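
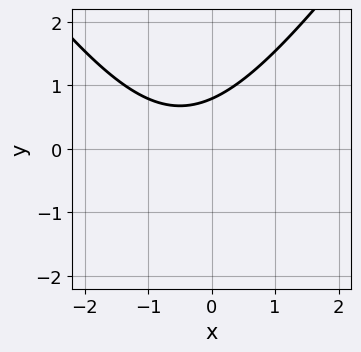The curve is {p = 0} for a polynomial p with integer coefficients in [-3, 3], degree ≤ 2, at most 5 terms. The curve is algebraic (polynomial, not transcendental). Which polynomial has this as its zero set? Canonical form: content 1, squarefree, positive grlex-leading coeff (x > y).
2*x^2 - y^2 + 2*x - 3*y + 3

(a) Degree: a generic line meets the curve in up to 2 points, so deg p = 2.
(b) Reading off the gridlines: it misses every integer gridline on the x-axis.
(c) The integer polynomial consistent with all of this is the stated p.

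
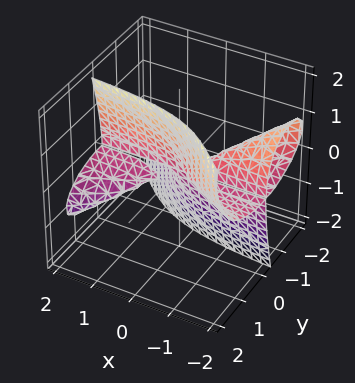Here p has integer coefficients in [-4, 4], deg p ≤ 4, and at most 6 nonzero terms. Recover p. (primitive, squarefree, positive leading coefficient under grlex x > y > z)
3*x*y*z + y^3 + 3*y*z^2 - z^3

There are 3 components. Treating them together as one polynomial.
The degree is 3 — a generic line meets the surface in up to 3 points.
Against the integer gridlines: it meets the z-axis at z = 0 (among the integer gridlines); it crosses the y-axis at the gridline y = 0; the visible x-axis segment lies entirely on the surface.
Matching integer coefficients to the picture gives p.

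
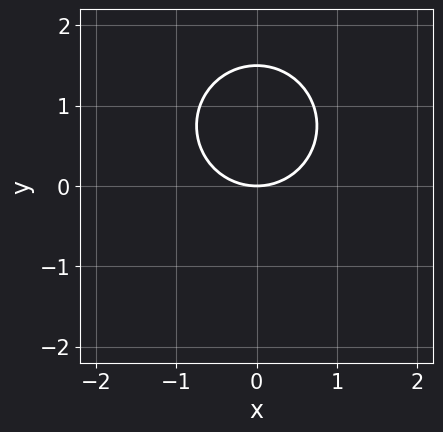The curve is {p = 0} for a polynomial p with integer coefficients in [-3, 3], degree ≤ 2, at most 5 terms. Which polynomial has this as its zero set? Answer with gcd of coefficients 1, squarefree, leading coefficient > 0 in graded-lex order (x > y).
First, deg p = 2.
Then, symmetries: it's symmetric under x → −x, forcing even powers of x.
Next, checking where it meets the axes: it meets the x-axis at x = 0 (among the integer gridlines); it meets the y-axis at y = 0 (among the integer gridlines).
Finally, matching integer coefficients to the picture gives p.

2*x^2 + 2*y^2 - 3*y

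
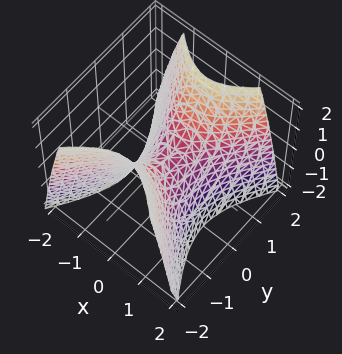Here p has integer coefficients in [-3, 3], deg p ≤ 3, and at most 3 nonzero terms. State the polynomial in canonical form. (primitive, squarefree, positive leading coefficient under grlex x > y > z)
3*x^2 - 2*y^2 + 2*z

1. The degree is 2 — a hyperbolic paraboloid; a quadric.
2. Symmetries: mirror symmetry y ↦ −y ⇒ only even powers of y; the x ↦ −x reflection is a symmetry, so x appears only in even powers.
3. From the visible intercepts: it crosses the y-axis at the gridline y = 0; one z-axis crossing is at z = 0.
4. Matching integer coefficients to the picture gives p.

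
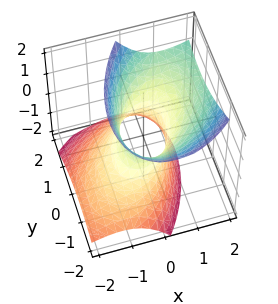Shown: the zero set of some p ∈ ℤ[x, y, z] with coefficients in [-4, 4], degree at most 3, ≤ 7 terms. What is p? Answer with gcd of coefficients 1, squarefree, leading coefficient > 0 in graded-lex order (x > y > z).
3*x^2 - 2*x*y - 3*x*z + 2*y^2 - 2*z^2 - 2

1. deg p = 2. No degree-1 surface has this shape.
2. From the visible intercepts: the y-axis gridline crossings are at y ∈ {-1, 1}; the surface avoids every integer z-axis point in the box.
3. The integer polynomial consistent with all of this is the stated p.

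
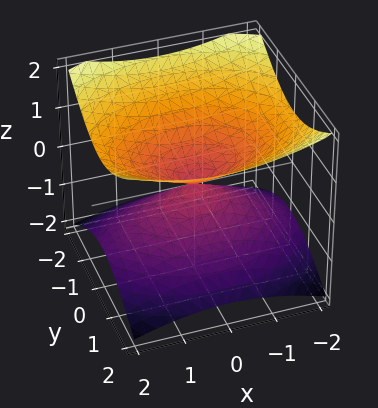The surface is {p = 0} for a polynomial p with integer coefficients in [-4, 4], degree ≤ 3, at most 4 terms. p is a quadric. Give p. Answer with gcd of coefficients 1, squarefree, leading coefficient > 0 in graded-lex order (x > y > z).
x^2 + 2*y^2 - 3*z^2

(a) The degree is 2 — a double cone through the origin; a quadric.
(b) Symmetries: it's symmetric under y → −y, forcing even powers of y; it's symmetric under x → −x, forcing even powers of x; it's symmetric under z → −z, forcing even powers of z.
(c) From the visible intercepts: it meets the y-axis at y = 0 (among the integer gridlines); it meets the x-axis at x = 0 (among the integer gridlines); it crosses the z-axis at the gridline z = 0.
(d) Matching integer coefficients to the picture gives p.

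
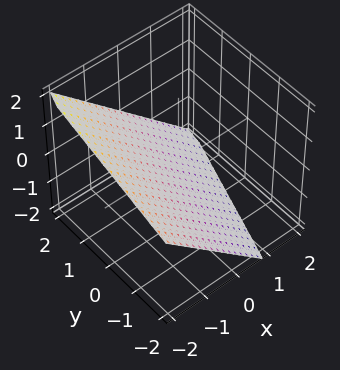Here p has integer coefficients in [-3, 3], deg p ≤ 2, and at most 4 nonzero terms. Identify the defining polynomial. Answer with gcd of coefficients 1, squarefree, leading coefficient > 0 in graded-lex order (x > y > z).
3*x - y + 3*z + 2

First, the degree is 1 — the surface is flat (a plane).
Next, against the integer gridlines: it crosses the y-axis at the gridline y = 2.
Finally, fitting integer coefficients to these (and the overall shape) gives p.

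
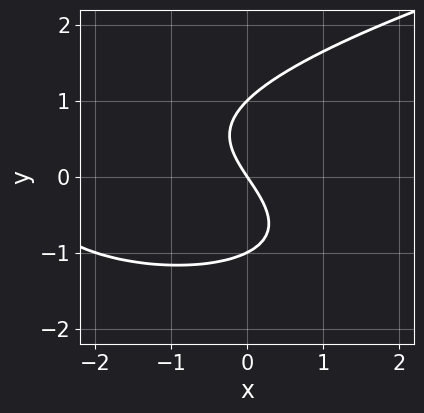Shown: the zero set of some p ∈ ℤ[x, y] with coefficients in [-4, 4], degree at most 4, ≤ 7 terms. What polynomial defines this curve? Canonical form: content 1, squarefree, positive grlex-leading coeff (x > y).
(a) deg p = 3.
(b) From the visible intercepts: one x-axis crossing is at x = 0; among the integer gridlines, it crosses the y-axis at y ∈ {-1, 0, 1}.
(c) Together with the visible shape, these determine p as stated.

2*y^3 - x^2 - x*y - 3*x - 2*y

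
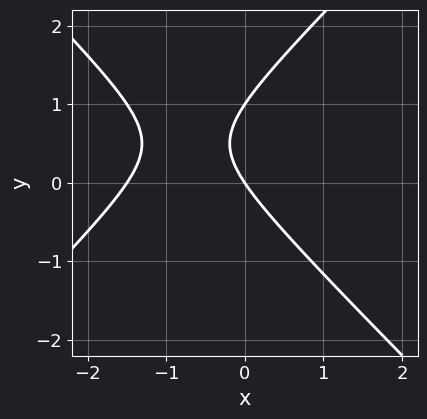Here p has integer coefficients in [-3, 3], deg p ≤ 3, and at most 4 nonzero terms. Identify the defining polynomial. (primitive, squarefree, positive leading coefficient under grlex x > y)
2*x^2 - 2*y^2 + 3*x + 2*y

First, deg p = 2. A generic line meets the curve in up to 2 points.
Then, reading off the gridlines: it crosses the x-axis at the gridline x = 0; the y-axis gridline crossings are at y ∈ {0, 1}.
Finally, these observations pin down the coefficients.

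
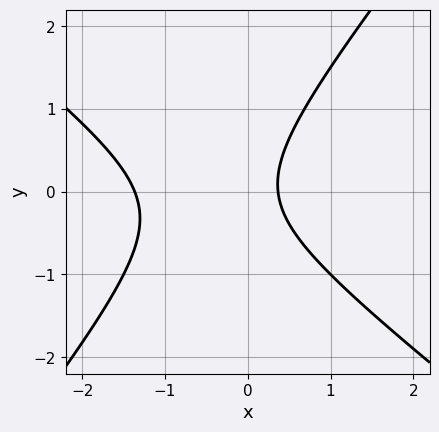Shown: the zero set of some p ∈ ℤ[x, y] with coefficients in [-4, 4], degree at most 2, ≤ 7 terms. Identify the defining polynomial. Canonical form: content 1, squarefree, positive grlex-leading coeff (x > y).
2*x^2 + x*y - 2*y^2 + 2*x - 1

First, degree: a generic line meets the curve in up to 2 points, so deg p = 2.
Next, from the axis intercepts and sections: it misses every integer gridline on the y-axis.
Finally, these observations pin down the coefficients.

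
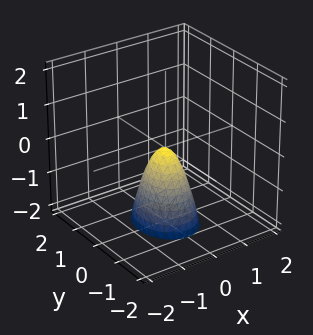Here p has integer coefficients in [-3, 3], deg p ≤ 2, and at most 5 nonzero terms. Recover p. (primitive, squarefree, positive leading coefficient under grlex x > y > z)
First, degree: a paraboloid; a quadric, so deg p = 2.
Then, symmetries: it's symmetric under y → −y, forcing even powers of y; mirror symmetry x ↦ −x ⇒ only even powers of x.
Next, observable constraints: one z-axis crossing is at z = 0; it meets the x-axis at x = 0 (among the integer gridlines).
Finally, matching integer coefficients to the picture gives p.

3*x^2 + 2*y^2 + z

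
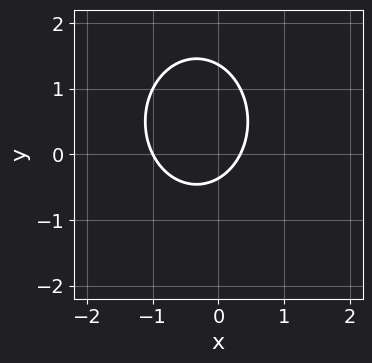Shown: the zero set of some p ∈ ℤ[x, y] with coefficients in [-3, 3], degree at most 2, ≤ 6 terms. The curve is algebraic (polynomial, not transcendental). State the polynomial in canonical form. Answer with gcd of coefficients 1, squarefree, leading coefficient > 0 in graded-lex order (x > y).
1. The degree is 2 — no degree-1 curve has this shape.
2. From the axis intercepts and sections: one x-axis crossing is at x = -1.
3. Together with the visible shape, these determine p as stated.

3*x^2 + 2*y^2 + 2*x - 2*y - 1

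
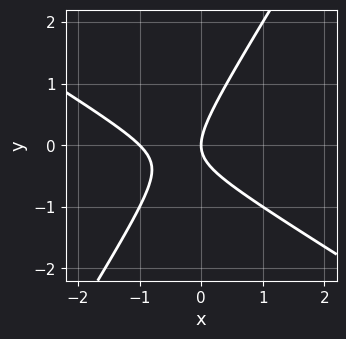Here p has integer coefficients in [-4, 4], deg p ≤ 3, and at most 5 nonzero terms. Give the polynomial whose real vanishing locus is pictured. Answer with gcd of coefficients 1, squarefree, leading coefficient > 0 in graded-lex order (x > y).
x^2 + x*y - y^2 + x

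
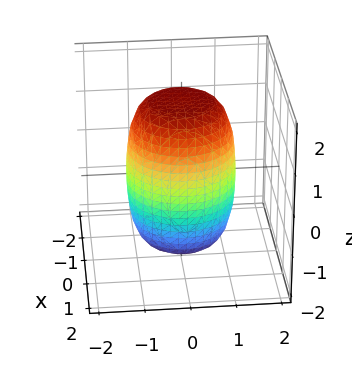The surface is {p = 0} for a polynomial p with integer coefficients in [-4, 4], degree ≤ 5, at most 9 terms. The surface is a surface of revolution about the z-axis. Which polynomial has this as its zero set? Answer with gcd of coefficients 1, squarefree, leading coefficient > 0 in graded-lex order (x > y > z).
1. The degree is 4 — the shape is more complex than any degree-3 surface.
2. By symmetry, the z-axis is an axis of rotation, so x and y enter only as x² + y².
3. Against the integer gridlines: a circular section at z = -1 has radius between 1 and 2.
4. Together with the visible shape, these determine p as stated.

2*x^4 + 4*x^2*y^2 + 2*y^4 - x^2 - y^2 + z^2 - 3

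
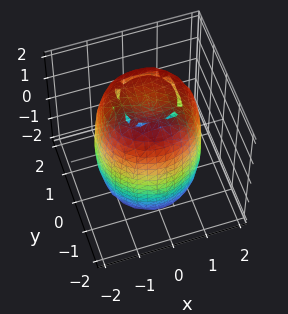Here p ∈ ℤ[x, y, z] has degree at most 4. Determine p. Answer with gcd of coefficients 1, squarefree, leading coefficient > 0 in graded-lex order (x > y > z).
First, degree: a generic line meets the surface in up to 4 points, so deg p = 4.
Then, by symmetry, the surface is invariant under rotation about z: p = q(x² + y², z).
Then, from the axis intercepts and sections: a circular section at z = 0 has radius between 1 and 2.
Finally, solving for integer coefficients yields p as stated.

2*x^4 + 4*x^2*y^2 + 2*y^4 - 3*x^2 - 3*y^2 + z^2 - 3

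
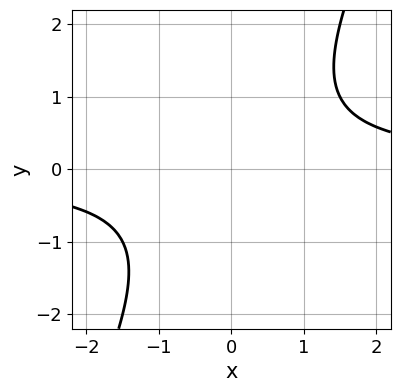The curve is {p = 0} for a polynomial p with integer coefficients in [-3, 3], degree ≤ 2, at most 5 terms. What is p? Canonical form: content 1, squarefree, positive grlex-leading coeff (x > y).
1. deg p = 2. No degree-1 curve has this shape.
2. From the visible intercepts: no x-intercept at any integer in the box; no y-intercept at any integer in the box.
3. Fitting integer coefficients to these (and the overall shape) gives p.

2*x*y - y^2 - 2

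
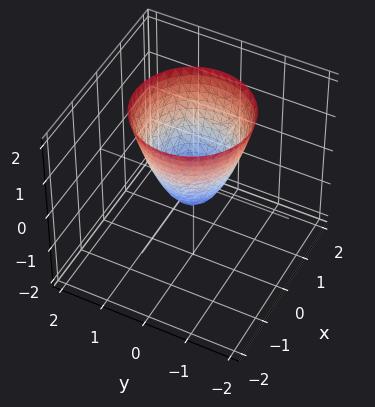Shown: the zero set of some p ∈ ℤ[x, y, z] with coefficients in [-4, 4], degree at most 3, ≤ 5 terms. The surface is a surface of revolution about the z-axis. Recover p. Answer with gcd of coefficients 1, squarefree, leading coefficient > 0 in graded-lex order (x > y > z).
3*x^2 + 3*y^2 - 2*z - 1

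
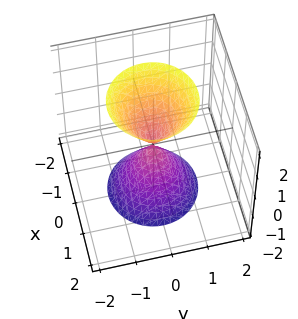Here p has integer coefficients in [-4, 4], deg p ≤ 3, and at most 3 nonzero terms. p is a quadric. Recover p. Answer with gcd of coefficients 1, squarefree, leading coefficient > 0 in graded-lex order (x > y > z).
First, the picture has 2 separate pieces. They look like related sheets of one shape, so recover p as a whole.
Then, degree: a double cone through the origin; a quadric, so deg p = 2.
Next, by symmetry, the z-axis is an axis of rotation, so x and y enter only as x² + y²; the z ↦ −z reflection is a symmetry, so z appears only in even powers.
Then, reading off the gridlines: a circular section at z = -1 has radius between 0 and 1; one z-axis crossing is at z = 0; it crosses the y-axis at the gridline y = 0.
Finally, these observations pin down the coefficients.

3*x^2 + 3*y^2 - z^2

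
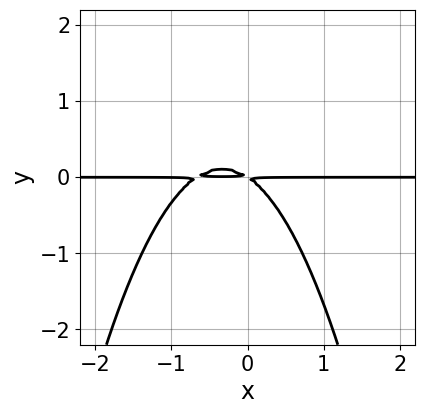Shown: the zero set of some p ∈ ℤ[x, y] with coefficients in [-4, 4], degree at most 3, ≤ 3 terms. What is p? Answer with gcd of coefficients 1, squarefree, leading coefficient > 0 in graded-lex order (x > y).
deg p = 3. The shape is more complex than any degree-2 curve.
Observable constraints: every point of the x-axis in the box is on the curve.
Fitting integer coefficients to these (and the overall shape) gives p.

3*x^2*y + 2*x*y + 3*y^2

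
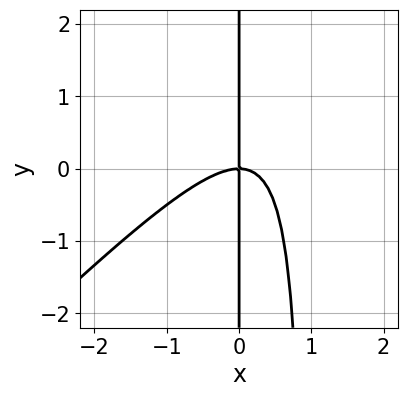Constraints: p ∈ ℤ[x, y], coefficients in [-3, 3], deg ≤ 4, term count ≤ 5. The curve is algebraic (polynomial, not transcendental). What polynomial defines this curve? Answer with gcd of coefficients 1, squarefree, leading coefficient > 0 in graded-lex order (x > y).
x^3 - x^2*y + x*y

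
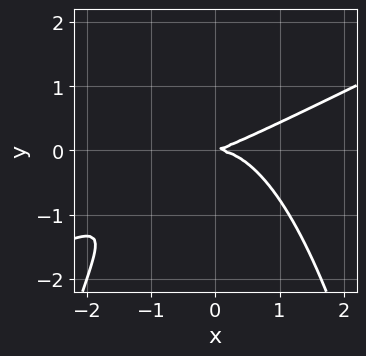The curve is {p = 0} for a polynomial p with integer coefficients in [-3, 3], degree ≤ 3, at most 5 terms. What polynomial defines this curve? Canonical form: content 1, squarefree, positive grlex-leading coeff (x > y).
x^3 - 2*x^2*y + x*y - 3*y^2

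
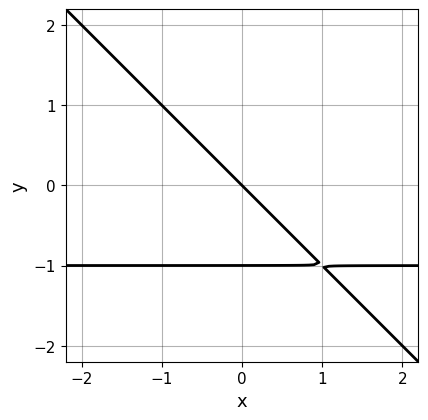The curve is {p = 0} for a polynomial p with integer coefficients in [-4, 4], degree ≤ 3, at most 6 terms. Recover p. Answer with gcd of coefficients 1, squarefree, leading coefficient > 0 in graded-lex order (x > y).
First, deg p = 2. A generic line meets the curve in up to 2 points.
Then, observable constraints: the y-axis gridline crossings are at y ∈ {-1, 0}; it crosses the x-axis at the gridline x = 0.
Finally, fitting integer coefficients to these (and the overall shape) gives p.

x*y + y^2 + x + y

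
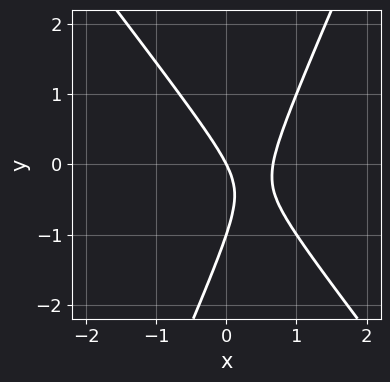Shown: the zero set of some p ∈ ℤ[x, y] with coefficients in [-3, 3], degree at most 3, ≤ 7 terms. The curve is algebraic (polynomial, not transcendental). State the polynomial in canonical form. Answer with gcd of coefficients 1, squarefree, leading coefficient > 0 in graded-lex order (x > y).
First, the degree is 2 — the shape is more complex than any degree-1 curve.
Next, checking where it meets the axes: it crosses the x-axis at the gridline x = 0; the y-axis gridline crossings are at y ∈ {-1, 0}.
Finally, assembling these constraints gives the stated polynomial.

3*x^2 + x*y - y^2 - 2*x - y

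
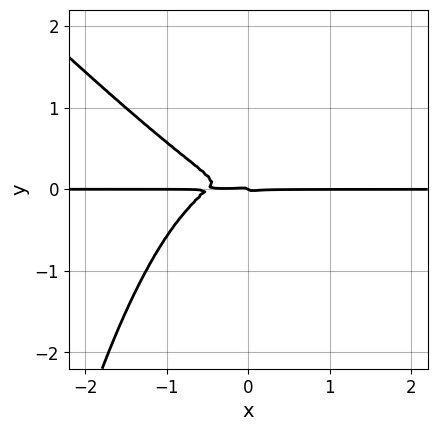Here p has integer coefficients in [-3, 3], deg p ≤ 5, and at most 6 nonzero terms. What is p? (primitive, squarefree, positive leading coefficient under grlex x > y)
deg p = 4.
Observable constraints: every point of the x-axis in the box is on the curve; it crosses the y-axis at the gridline y = 0.
The integer polynomial consistent with all of this is the stated p.

2*x^3*y + 2*x^2*y^2 + x^2*y + 2*x*y^2 + 3*y^3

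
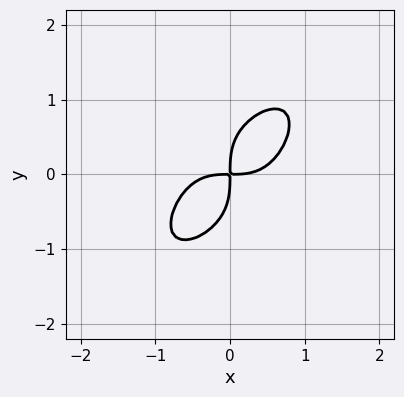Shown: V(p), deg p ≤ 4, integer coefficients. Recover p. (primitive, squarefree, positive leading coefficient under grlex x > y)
First, deg p = 4.
Finally, solving for integer coefficients yields p as stated.

3*x^4 + 2*y^4 - 3*x*y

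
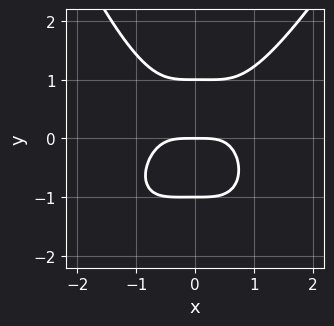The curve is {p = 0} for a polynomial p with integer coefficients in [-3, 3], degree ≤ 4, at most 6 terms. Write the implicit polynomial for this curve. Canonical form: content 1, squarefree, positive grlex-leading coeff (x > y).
First, the degree is 4 — no degree-3 curve has this shape.
Then, checking where it meets the axes: it crosses the x-axis at the gridline x = 0; among the integer gridlines, it crosses the y-axis at y ∈ {-1, 0, 1}.
Finally, assembling these constraints gives the stated polynomial.

3*x^4 - x^3*y - 3*y^3 + 3*y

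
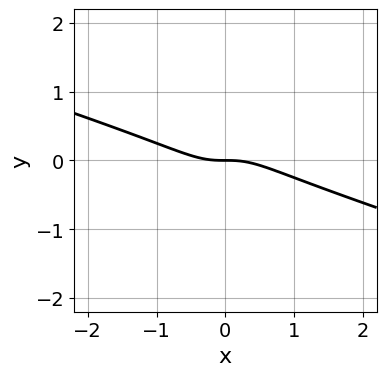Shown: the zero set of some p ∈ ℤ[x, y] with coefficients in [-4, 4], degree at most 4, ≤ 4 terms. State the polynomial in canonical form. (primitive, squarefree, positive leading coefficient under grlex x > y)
x^3 + 3*x^2*y + y

deg p = 3.
Observable constraints: one y-axis crossing is at y = 0; one x-axis crossing is at x = 0.
The integer polynomial consistent with all of this is the stated p.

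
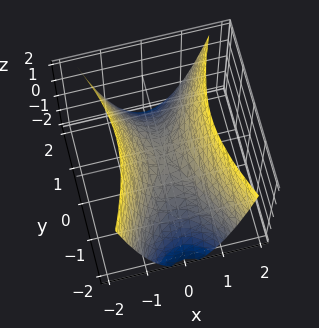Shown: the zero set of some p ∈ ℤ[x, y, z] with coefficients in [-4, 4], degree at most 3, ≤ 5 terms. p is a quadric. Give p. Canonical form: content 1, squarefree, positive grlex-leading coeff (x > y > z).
3*x^2 - y^2 - 2*z

(a) deg p = 2.
(b) Symmetries: mirror symmetry y ↦ −y ⇒ only even powers of y; the x ↦ −x reflection is a symmetry, so x appears only in even powers.
(c) From the visible intercepts: it crosses the z-axis at the gridline z = 0; one y-axis crossing is at y = 0; one x-axis crossing is at x = 0.
(d) Together with the visible shape, these determine p as stated.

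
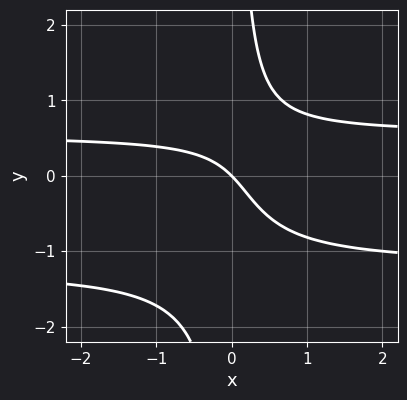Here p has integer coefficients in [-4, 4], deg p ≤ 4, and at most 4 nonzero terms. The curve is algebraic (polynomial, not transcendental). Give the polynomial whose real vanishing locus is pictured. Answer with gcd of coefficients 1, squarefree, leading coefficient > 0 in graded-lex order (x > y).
3*x*y^2 + 2*x*y - 2*x - 2*y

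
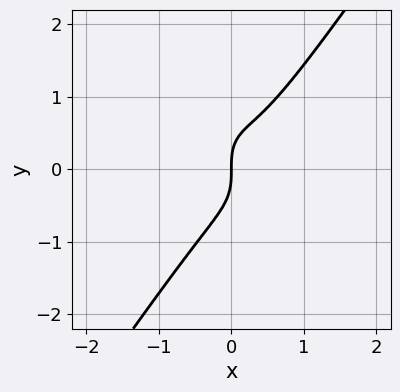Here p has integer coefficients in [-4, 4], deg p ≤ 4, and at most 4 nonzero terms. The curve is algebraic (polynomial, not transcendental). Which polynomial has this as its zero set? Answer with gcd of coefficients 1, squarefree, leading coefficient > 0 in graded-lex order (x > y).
Degree: a generic line meets the curve in up to 3 points, so deg p = 3.
Checking where it meets the axes: it meets the y-axis at y = 0 (among the integer gridlines); it crosses the x-axis at the gridline x = 0.
Solving for integer coefficients yields p as stated.

3*x^3 - y^3 - x^2 + x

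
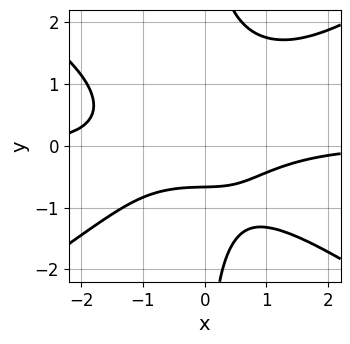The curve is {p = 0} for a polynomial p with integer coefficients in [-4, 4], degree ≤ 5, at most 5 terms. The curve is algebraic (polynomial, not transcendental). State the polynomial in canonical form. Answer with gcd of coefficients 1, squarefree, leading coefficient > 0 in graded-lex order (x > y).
First, the degree is 4 — no degree-3 curve has this shape.
Then, checking where it meets the axes: no x-intercept at any integer in the box.
Finally, fitting integer coefficients to these (and the overall shape) gives p.

x^3*y - 2*x*y^3 + x*y + 3*y + 2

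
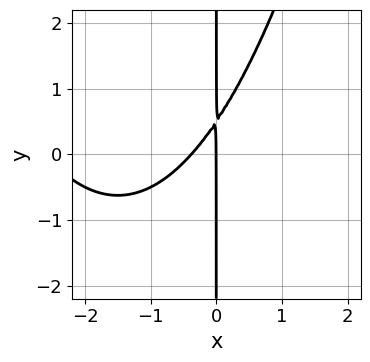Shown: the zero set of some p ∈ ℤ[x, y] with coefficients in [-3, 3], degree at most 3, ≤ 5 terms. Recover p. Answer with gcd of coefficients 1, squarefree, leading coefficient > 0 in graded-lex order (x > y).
x^3 + 3*x^2 - 2*x*y + x

deg p = 3. No degree-2 curve has this shape.
Observable constraints: the visible y-axis segment lies entirely on the curve; it meets the x-axis at x = 0 (among the integer gridlines).
Matching integer coefficients to the picture gives p.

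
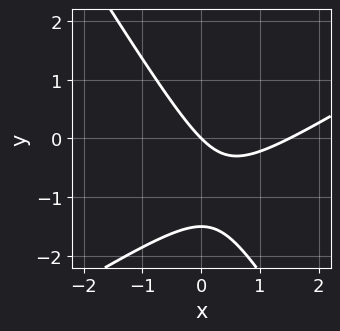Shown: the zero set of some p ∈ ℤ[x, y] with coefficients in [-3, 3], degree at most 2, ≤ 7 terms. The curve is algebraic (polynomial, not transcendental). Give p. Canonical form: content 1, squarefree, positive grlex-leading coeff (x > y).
2*x^2 - 2*x*y - 2*y^2 - 3*x - 3*y

1. deg p = 2. No degree-1 curve has this shape.
2. Checking where it meets the axes: it crosses the y-axis at the gridline y = 0; it crosses the x-axis at the gridline x = 0.
3. Assembling these constraints gives the stated polynomial.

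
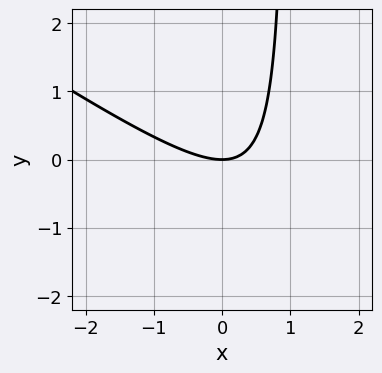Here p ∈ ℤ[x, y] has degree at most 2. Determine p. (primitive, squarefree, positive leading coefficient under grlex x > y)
2*x^2 + 3*x*y - 3*y

(a) deg p = 2. The shape is more complex than any degree-1 curve.
(b) Against the integer gridlines: one x-axis crossing is at x = 0; one y-axis crossing is at y = 0.
(c) The integer polynomial consistent with all of this is the stated p.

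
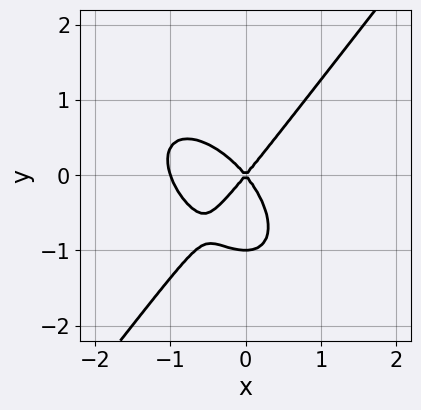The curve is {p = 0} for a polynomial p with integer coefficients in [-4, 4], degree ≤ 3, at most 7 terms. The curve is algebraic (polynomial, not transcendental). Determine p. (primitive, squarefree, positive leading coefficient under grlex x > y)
3*x^3 + x^2*y - 2*y^3 + 3*x^2 - 2*y^2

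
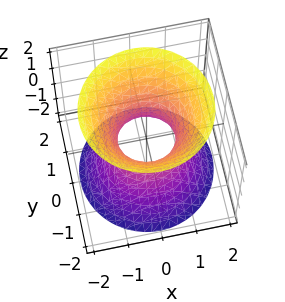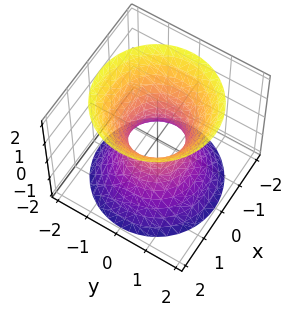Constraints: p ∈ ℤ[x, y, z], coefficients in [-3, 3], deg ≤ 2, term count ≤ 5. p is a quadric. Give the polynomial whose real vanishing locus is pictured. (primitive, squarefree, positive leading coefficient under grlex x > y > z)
3*x^2 + 3*y^2 - 2*z^2 - 2

(a) deg p = 2. An hourglass — one-sheet hyperboloid; a quadric.
(b) Symmetry: the surface is invariant under rotation about z: p = q(x² + y², z); mirror symmetry z ↦ −z ⇒ only even powers of z.
(c) Reading off the gridlines: it misses every integer gridline on the z-axis; a circular section at z = 0 has radius between 0 and 1.
(d) Putting this together gives p.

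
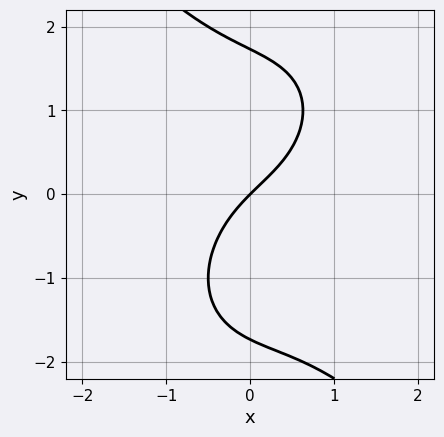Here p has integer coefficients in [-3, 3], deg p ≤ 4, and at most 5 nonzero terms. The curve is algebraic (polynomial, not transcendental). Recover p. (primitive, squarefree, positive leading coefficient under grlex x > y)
(a) deg p = 3. No degree-2 curve has this shape.
(b) From the visible intercepts: it crosses the x-axis at the gridline x = 0; it meets the y-axis at y = 0 (among the integer gridlines).
(c) Fitting integer coefficients to these (and the overall shape) gives p.

2*x^3 + y^3 - x^2 + 3*x - 3*y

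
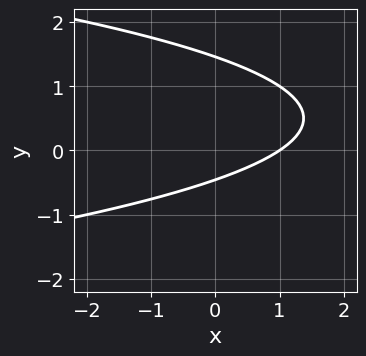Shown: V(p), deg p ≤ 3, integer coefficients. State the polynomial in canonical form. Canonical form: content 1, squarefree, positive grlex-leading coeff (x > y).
1. The degree is 2 — no degree-1 curve has this shape.
2. Observable constraints: it crosses the x-axis at the gridline x = 1.
3. Together with the visible shape, these determine p as stated.

3*y^2 + 2*x - 3*y - 2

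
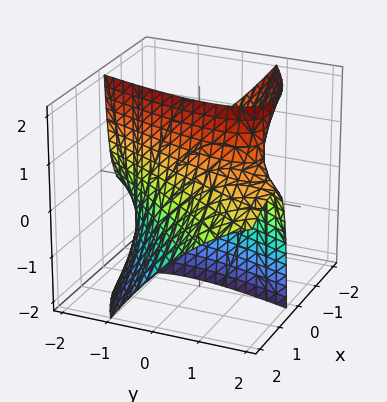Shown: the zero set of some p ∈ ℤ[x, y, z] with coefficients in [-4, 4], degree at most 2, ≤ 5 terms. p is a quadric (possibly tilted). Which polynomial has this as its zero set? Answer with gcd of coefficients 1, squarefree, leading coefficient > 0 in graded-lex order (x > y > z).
1. The degree is 2 — a generic line meets the surface in up to 2 points.
2. From the visible intercepts: no z-intercept at any integer in the box; the x-axis gridline crossings are at x ∈ {-1, 1}.
3. Putting this together gives p.

2*x^2 - 3*x*y + 3*x*z + y^2 - 2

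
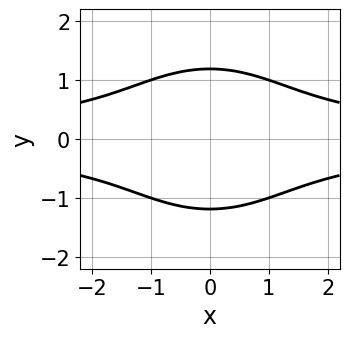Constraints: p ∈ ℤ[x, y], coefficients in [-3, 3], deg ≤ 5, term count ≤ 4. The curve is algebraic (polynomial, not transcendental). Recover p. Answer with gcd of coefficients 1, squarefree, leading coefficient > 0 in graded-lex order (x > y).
x^2*y^2 + y^4 - 2

First, the degree is 4 — no degree-3 curve has this shape.
Next, symmetries: mirror symmetry x ↦ −x ⇒ only even powers of x; it's symmetric under y → −y, forcing even powers of y.
Then, checking where it meets the axes: no x-intercept at any integer in the box.
Finally, matching integer coefficients to the picture gives p.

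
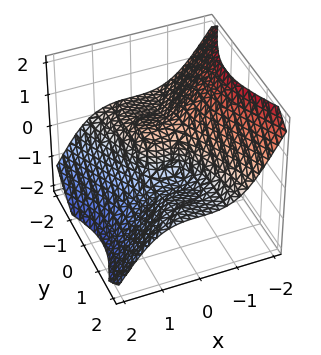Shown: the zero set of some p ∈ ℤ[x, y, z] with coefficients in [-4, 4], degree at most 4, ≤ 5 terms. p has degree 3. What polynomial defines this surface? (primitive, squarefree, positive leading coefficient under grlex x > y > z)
First, degree: the shape is more complex than any degree-2 surface, so deg p = 3.
Then, from the axis intercepts and sections: it meets the y-axis at y = 0 (among the integer gridlines); one z-axis crossing is at z = 0; it crosses the x-axis at the gridline x = 0.
Finally, fitting integer coefficients to these (and the overall shape) gives p.

2*x^3 + 2*y^2*z + z^3 + y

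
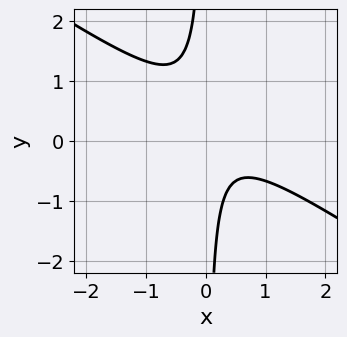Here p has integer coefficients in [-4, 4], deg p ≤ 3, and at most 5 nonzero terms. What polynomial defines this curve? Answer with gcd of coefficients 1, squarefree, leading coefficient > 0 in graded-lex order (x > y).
2*x^2 + 3*x*y - x + 1

(a) deg p = 2. No degree-1 curve has this shape.
(b) Checking where it meets the axes: the curve avoids every integer x-axis point in the box; it misses every integer gridline on the y-axis.
(c) Putting this together gives p.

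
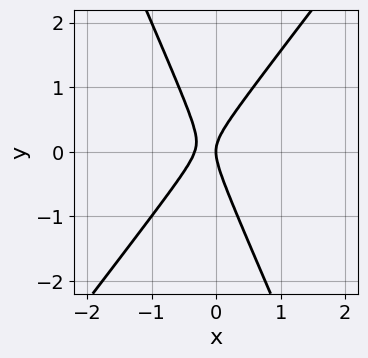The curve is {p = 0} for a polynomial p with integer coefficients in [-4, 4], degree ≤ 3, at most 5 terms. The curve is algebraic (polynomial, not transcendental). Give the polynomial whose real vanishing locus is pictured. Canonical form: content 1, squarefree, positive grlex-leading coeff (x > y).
3*x^2 - x*y - y^2 + x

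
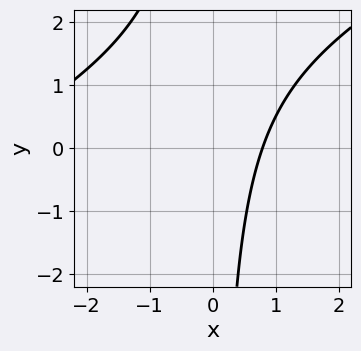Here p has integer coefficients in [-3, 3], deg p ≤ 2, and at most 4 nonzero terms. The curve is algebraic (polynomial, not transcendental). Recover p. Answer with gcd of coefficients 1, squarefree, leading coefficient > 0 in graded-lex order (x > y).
x^2 - 2*x*y + 3*x - 3

First, degree: a generic line meets the curve in up to 2 points, so deg p = 2.
Next, from the visible intercepts: the curve avoids every integer y-axis point in the box.
Finally, matching integer coefficients to the picture gives p.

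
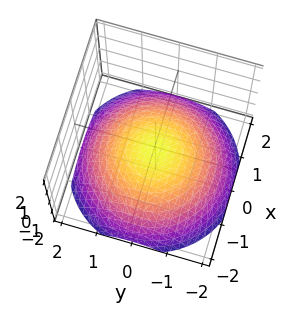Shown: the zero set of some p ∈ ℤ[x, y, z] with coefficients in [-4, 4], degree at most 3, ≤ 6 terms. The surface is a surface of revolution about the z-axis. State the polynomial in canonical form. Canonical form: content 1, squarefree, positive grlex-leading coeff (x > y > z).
x^2 + y^2 + 3*z + 1

(a) deg p = 2. A generic line meets the surface in up to 2 points.
(b) By symmetry, the z-axis is an axis of rotation, so x and y enter only as x² + y².
(c) Against the integer gridlines: it misses every integer gridline on the x-axis; the surface avoids every integer y-axis point in the box; a circular section at z = -1 has radius between 1 and 2.
(d) These observations pin down the coefficients.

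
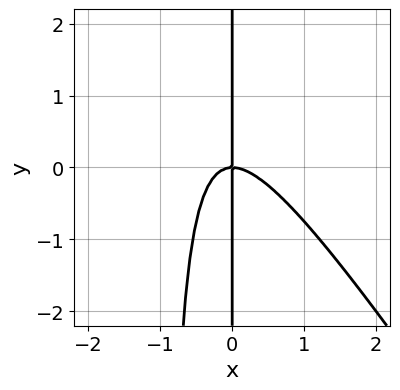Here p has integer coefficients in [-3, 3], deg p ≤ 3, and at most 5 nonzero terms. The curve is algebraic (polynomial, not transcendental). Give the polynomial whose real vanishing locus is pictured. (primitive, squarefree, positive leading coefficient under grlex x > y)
3*x^3 + 2*x^2*y + 2*x*y

First, the degree is 3 — no degree-2 curve has this shape.
Then, observable constraints: the visible y-axis segment lies entirely on the curve; it meets the x-axis at x = 0 (among the integer gridlines).
Finally, these observations pin down the coefficients.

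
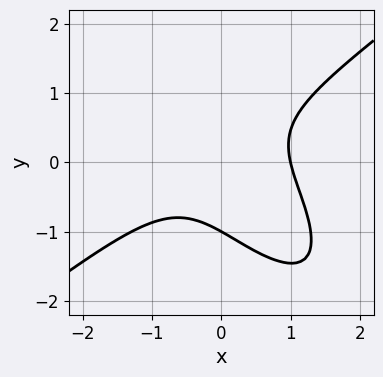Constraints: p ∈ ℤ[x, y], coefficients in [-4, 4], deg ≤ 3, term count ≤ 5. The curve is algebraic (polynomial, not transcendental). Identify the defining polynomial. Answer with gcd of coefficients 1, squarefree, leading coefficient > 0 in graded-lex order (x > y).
1. The degree is 3 — the shape is more complex than any degree-2 curve.
2. Reading off the gridlines: one y-axis crossing is at y = -1; one x-axis crossing is at x = 1.
3. The integer polynomial consistent with all of this is the stated p.

3*x^3 - 3*x*y^2 - 3*y^3 + 2*x*y - 3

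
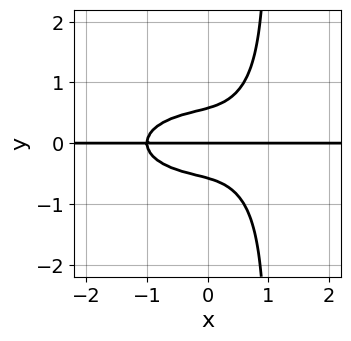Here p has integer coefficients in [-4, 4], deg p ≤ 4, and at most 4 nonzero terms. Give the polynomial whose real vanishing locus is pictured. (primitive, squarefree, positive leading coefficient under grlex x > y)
First, deg p = 4. A generic line meets the curve in up to 4 points.
Next, observable constraints: the visible x-axis segment lies entirely on the curve; one y-axis crossing is at y = 0.
Finally, assembling these constraints gives the stated polynomial.

x^3*y + 3*x*y^3 - 3*y^3 + y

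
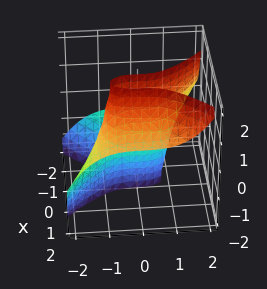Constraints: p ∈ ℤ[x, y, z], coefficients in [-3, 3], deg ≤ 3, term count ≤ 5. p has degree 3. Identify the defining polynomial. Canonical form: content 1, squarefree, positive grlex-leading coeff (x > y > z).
2*x^2*z - y^3 - 3*x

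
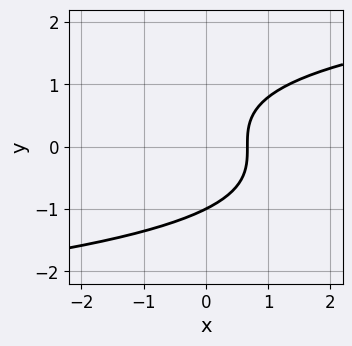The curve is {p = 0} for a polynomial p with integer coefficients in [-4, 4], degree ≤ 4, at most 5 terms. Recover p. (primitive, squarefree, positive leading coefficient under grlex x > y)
2*y^3 - 3*x + 2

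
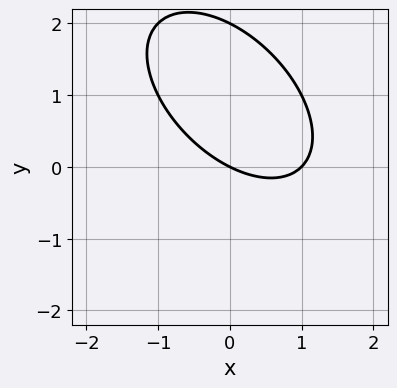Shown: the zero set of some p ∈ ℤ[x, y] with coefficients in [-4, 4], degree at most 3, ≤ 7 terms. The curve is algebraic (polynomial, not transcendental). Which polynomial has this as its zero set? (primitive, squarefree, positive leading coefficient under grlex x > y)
x^2 + x*y + y^2 - x - 2*y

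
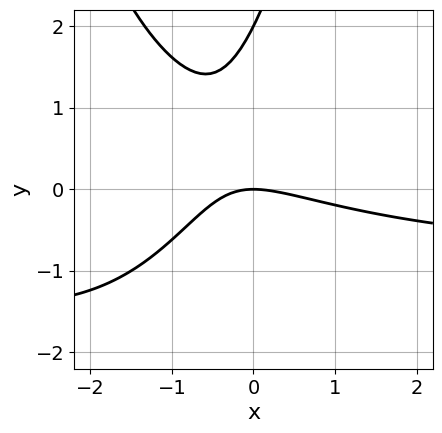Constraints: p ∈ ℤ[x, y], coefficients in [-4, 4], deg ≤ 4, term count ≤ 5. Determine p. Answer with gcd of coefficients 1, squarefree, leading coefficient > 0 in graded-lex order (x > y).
1. Degree: no degree-2 curve has this shape, so deg p = 3.
2. Against the integer gridlines: among the integer gridlines, it crosses the y-axis at y ∈ {0, 2}; one x-axis crossing is at x = 0.
3. Putting this together gives p.

x^2*y + x^2 + 2*x*y - y^2 + 2*y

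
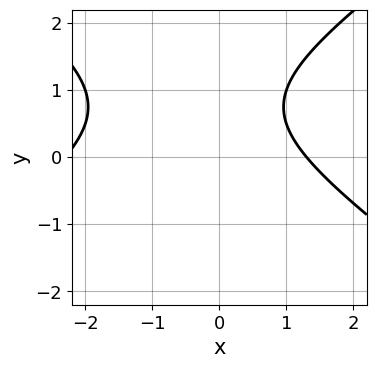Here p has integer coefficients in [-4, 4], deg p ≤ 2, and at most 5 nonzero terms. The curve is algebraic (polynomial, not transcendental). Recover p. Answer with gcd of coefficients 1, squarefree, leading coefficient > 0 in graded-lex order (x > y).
x^2 - 2*y^2 + x + 3*y - 3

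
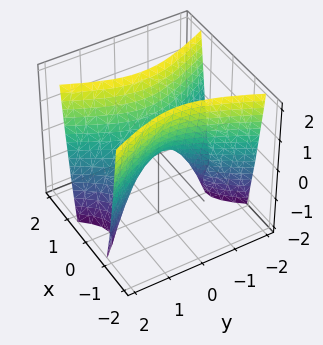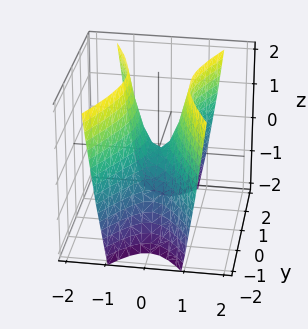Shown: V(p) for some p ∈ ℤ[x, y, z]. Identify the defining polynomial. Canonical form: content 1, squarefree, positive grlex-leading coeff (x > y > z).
1. Degree: a saddle surface; a quadric, so deg p = 2.
2. Symmetries: it's symmetric under x → −x, forcing even powers of x; the y ↦ −y reflection is a symmetry, so y appears only in even powers.
3. Observable constraints: one y-axis crossing is at y = 0; it meets the z-axis at z = 0 (among the integer gridlines).
4. The integer polynomial consistent with all of this is the stated p.

3*x^2 - y^2 - z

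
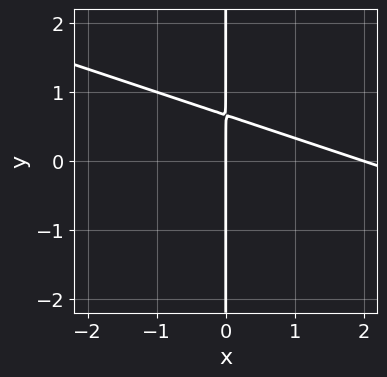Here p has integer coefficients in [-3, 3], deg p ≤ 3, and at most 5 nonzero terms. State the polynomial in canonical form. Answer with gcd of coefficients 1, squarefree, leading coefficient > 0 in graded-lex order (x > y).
(a) The degree is 2 — the shape is more complex than any degree-1 curve.
(b) Reading off the gridlines: every point of the y-axis in the box is on the curve; among the integer gridlines, it crosses the x-axis at x ∈ {0, 2}.
(c) The integer polynomial consistent with all of this is the stated p.

x^2 + 3*x*y - 2*x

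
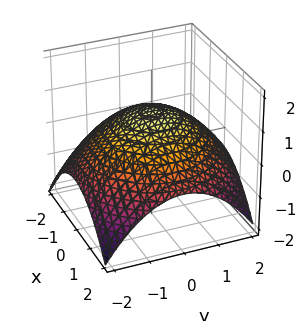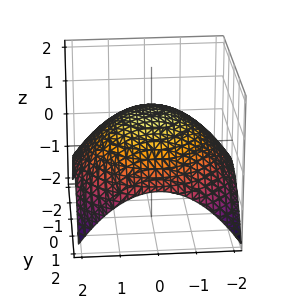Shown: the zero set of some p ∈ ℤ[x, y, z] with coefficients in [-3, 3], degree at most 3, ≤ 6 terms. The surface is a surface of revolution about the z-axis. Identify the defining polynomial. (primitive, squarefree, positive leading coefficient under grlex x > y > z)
x^2 + y^2 + 3*z - 3

First, deg p = 2. A generic line meets the surface in up to 2 points.
Then, symmetries: rotational symmetry about the z-axis ⇒ p depends on x, y only through x² + y².
Then, from the axis intercepts and sections: a circular section at z = 0 has radius between 1 and 2; it crosses the z-axis at the gridline z = 1.
Finally, fitting integer coefficients to these (and the overall shape) gives p.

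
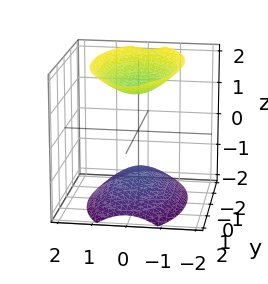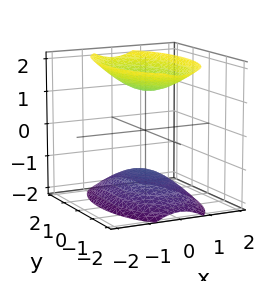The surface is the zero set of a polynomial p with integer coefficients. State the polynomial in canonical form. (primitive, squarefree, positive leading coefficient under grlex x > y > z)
(a) There are 2 components.
(b) Degree: two separate bowl-shaped sheets opening away from each other; a quadric, so deg p = 2.
(c) Symmetries: the x ↦ −x reflection is a symmetry, so x appears only in even powers; it's symmetric under y → −y, forcing even powers of y; it's symmetric under z → −z, forcing even powers of z.
(d) Checking where it meets the axes: no y-intercept at any integer in the box; it misses every integer gridline on the x-axis.
(e) Putting this together gives p.

3*x^2 + y^2 - 2*z^2 + 3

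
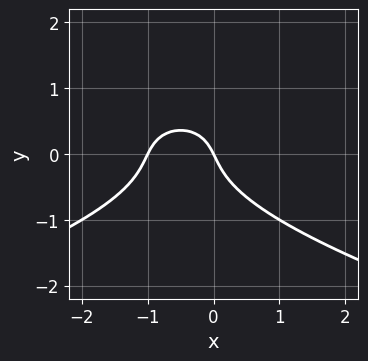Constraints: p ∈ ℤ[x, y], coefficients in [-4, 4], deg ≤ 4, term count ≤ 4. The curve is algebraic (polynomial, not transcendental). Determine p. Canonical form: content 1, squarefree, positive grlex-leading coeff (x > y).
3*y^3 + 2*x^2 + 2*x + y

First, deg p = 3. The shape is more complex than any degree-2 curve.
Next, from the visible intercepts: it crosses the y-axis at the gridline y = 0; the x-axis gridline crossings are at x ∈ {-1, 0}.
Finally, the integer polynomial consistent with all of this is the stated p.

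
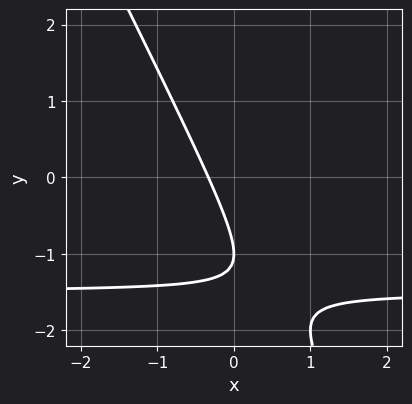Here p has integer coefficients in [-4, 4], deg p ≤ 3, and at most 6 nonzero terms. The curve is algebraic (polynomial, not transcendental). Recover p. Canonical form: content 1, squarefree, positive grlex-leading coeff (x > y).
2*x*y + y^2 + 3*x + 2*y + 1

1. Degree: no degree-1 curve has this shape, so deg p = 2.
2. Checking where it meets the axes: it crosses the y-axis at the gridline y = -1.
3. Matching integer coefficients to the picture gives p.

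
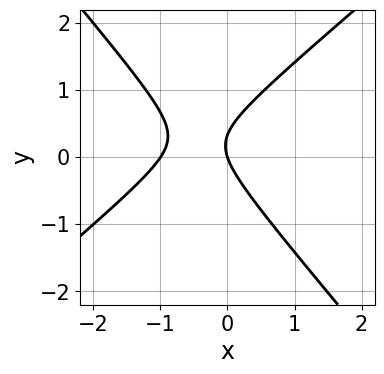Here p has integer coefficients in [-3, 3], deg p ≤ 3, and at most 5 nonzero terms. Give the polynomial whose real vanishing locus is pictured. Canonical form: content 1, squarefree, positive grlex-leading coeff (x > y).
(a) deg p = 2.
(b) From the axis intercepts and sections: one y-axis crossing is at y = 0; among the integer gridlines, it crosses the x-axis at x ∈ {-1, 0}.
(c) The integer polynomial consistent with all of this is the stated p.

3*x^2 - x*y - 3*y^2 + 3*x + y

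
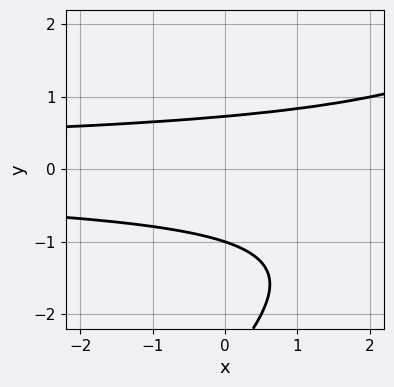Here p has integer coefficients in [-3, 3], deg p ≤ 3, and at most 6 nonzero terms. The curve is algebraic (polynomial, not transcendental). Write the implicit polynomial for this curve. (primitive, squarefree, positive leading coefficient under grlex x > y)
x*y^2 - y^3 - 3*y^2 + 2

(a) Degree: the shape is more complex than any degree-2 curve, so deg p = 3.
(b) Checking where it meets the axes: it misses every integer gridline on the x-axis; it crosses the y-axis at the gridline y = -1.
(c) Putting this together gives p.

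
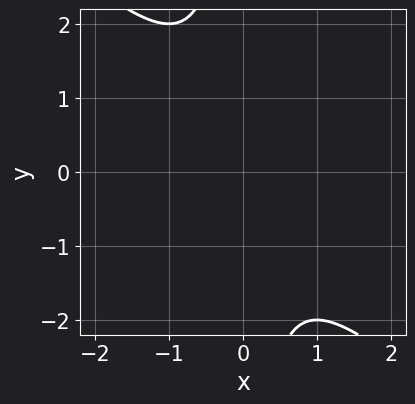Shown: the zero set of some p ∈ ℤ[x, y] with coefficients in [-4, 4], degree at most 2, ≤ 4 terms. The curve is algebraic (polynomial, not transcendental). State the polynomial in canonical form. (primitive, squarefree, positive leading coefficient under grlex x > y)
x^2 + x*y + 1

(a) Degree: no degree-1 curve has this shape, so deg p = 2.
(b) Checking where it meets the axes: no y-intercept at any integer in the box; no x-intercept at any integer in the box.
(c) Together with the visible shape, these determine p as stated.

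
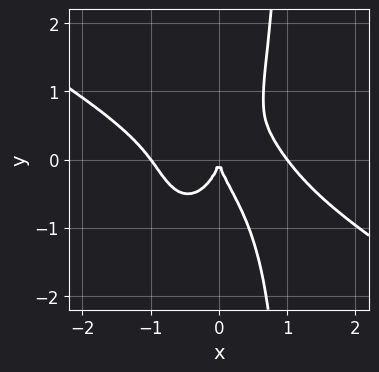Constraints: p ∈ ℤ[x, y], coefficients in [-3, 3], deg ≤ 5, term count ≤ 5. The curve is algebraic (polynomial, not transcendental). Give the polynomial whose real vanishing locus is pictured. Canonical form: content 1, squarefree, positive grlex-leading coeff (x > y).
2*x^4 + 3*x^3*y + x*y^3 - y^3 - 2*x^2

(a) deg p = 4.
(b) From the visible intercepts: the x-axis gridline crossings are at x ∈ {-1, 0, 1}; it crosses the y-axis at the gridline y = 0.
(c) Fitting integer coefficients to these (and the overall shape) gives p.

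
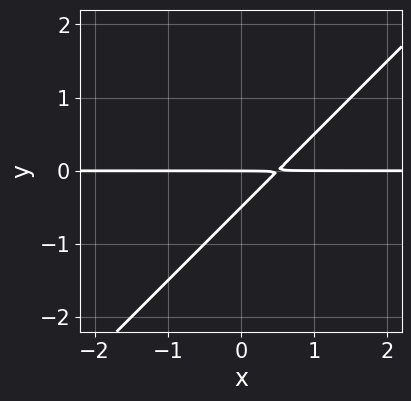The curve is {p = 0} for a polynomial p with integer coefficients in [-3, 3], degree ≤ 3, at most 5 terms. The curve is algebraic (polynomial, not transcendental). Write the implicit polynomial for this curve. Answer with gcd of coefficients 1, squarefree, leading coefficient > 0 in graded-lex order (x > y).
First, degree: a generic line meets the curve in up to 2 points, so deg p = 2.
Then, against the integer gridlines: it crosses the y-axis at the gridline y = 0; the visible x-axis segment lies entirely on the curve.
Finally, fitting integer coefficients to these (and the overall shape) gives p.

2*x*y - 2*y^2 - y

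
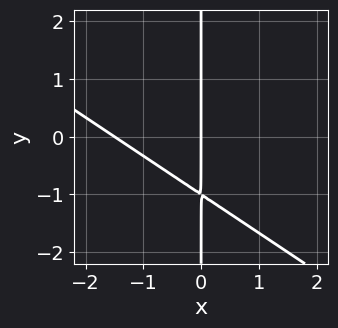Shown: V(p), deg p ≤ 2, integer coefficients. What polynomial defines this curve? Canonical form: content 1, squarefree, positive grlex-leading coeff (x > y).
2*x^2 + 3*x*y + 3*x

1. The degree is 2 — no degree-1 curve has this shape.
2. Observable constraints: it crosses the x-axis at the gridline x = 0; every point of the y-axis in the box is on the curve.
3. The integer polynomial consistent with all of this is the stated p.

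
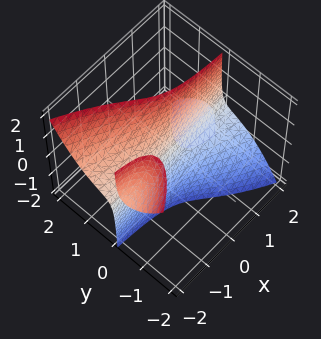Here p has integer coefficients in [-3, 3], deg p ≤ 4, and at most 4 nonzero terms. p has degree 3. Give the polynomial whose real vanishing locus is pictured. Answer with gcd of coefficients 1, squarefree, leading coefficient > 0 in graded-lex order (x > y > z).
(a) I count 3 distinct pieces. They look like related sheets of one shape, so recover p as a whole.
(b) The degree is 3 — no degree-2 surface has this shape.
(c) Reading off the gridlines: one y-axis crossing is at y = 0; the visible x-axis segment lies entirely on the surface; it meets the z-axis at z = 0 (among the integer gridlines).
(d) Together with the visible shape, these determine p as stated.

3*x*y*z + 3*y^3 + 3*y - z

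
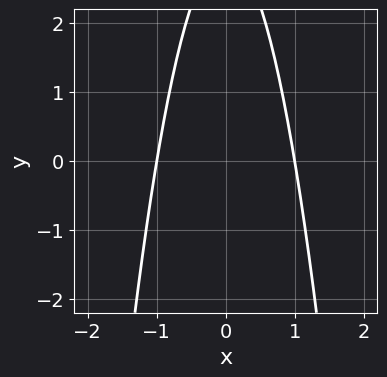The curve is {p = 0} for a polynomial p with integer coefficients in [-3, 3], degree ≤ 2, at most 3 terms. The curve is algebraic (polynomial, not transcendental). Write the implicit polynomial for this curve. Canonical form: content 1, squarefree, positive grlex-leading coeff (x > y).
3*x^2 + y - 3

(a) The degree is 2 — no degree-1 curve has this shape.
(b) Symmetries: mirror symmetry x ↦ −x ⇒ only even powers of x.
(c) Checking where it meets the axes: no y-intercept at any integer in the box; among the integer gridlines, it crosses the x-axis at x ∈ {-1, 1}.
(d) The integer polynomial consistent with all of this is the stated p.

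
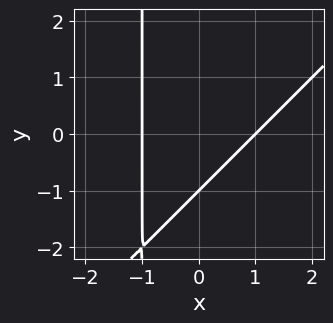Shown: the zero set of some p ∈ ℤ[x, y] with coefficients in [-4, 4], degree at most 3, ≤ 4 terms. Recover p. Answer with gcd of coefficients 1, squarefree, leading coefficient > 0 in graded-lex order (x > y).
1. The degree is 2 — no degree-1 curve has this shape.
2. Observable constraints: among the integer gridlines, it crosses the x-axis at x ∈ {-1, 1}; it meets the y-axis at y = -1 (among the integer gridlines).
3. Matching integer coefficients to the picture gives p.

x^2 - x*y - y - 1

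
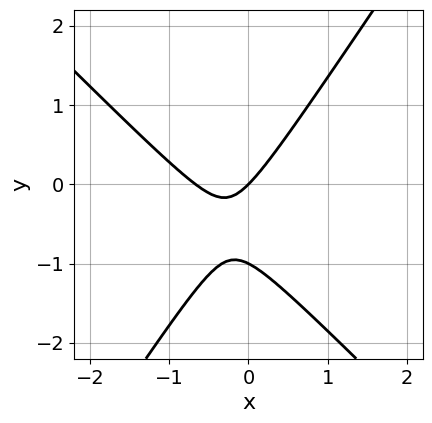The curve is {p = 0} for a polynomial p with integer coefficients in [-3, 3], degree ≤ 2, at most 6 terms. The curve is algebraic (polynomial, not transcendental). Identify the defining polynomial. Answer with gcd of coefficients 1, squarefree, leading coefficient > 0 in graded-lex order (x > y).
Degree: no degree-1 curve has this shape, so deg p = 2.
From the visible intercepts: one x-axis crossing is at x = 0; the y-axis gridline crossings are at y ∈ {-1, 0}.
Putting this together gives p.

3*x^2 + x*y - 2*y^2 + 2*x - 2*y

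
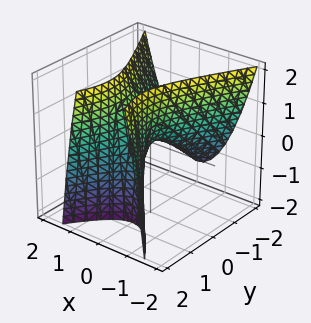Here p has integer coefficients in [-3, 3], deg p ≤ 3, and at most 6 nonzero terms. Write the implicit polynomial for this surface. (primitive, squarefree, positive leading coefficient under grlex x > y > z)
deg p = 2. No degree-1 surface has this shape.
From the axis intercepts and sections: it crosses the y-axis at the gridline y = 0; one z-axis crossing is at z = 0; one x-axis crossing is at x = 0.
Together with the visible shape, these determine p as stated.

3*x^2 - y^2 + y*z - z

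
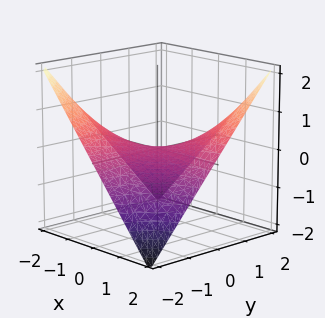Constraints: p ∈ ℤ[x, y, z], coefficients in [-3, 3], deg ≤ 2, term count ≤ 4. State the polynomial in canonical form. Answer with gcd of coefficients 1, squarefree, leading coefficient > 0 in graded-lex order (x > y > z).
x*y - 2*z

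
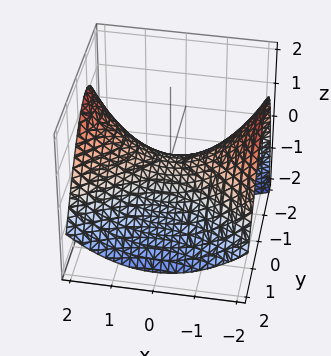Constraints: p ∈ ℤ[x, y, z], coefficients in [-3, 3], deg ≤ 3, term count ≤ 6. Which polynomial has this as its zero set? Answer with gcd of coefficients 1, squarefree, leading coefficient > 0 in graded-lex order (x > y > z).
(a) The degree is 2 — the shape is more complex than any degree-1 surface.
(b) From the axis intercepts and sections: one y-axis crossing is at y = 0; one x-axis crossing is at x = 0.
(c) Assembling these constraints gives the stated polynomial.

x^2 - 2*y^2 - y*z - 3*z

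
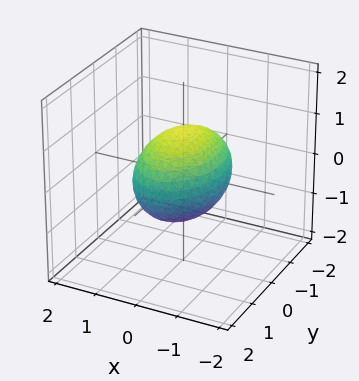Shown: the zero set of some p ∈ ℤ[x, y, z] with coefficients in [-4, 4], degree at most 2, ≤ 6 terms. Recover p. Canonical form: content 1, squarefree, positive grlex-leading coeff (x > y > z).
(a) Degree: a closed, bounded, convex surface; a quadric, so deg p = 2.
(b) Symmetries: mirror symmetry y ↦ −y ⇒ only even powers of y; the z ↦ −z reflection is a symmetry, so z appears only in even powers; it's symmetric under x → −x, forcing even powers of x.
(c) Checking where it meets the axes: the x-axis gridline crossings are at x ∈ {-1, 1}; the z-axis gridline crossings are at z ∈ {-1, 1}.
(d) Matching integer coefficients to the picture gives p.

2*x^2 + y^2 + 2*z^2 - 2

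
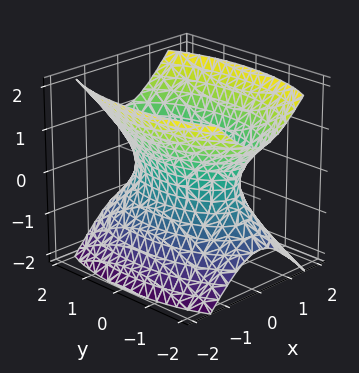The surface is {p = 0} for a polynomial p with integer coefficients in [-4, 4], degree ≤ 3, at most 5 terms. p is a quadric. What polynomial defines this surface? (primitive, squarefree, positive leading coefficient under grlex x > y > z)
3*x^2 + y^2 - 2*z^2 - 2

First, the degree is 2 — an hourglass — one-sheet hyperboloid; a quadric.
Next, symmetries: the y ↦ −y reflection is a symmetry, so y appears only in even powers; the x ↦ −x reflection is a symmetry, so x appears only in even powers; mirror symmetry z ↦ −z ⇒ only even powers of z.
Next, from the axis intercepts and sections: the surface avoids every integer z-axis point in the box.
Finally, putting this together gives p.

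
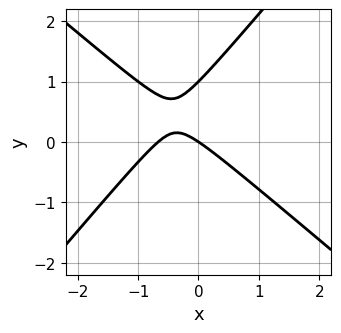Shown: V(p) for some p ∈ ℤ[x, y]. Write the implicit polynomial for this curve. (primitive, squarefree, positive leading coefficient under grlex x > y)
3*x^2 + x*y - 3*y^2 + 2*x + 3*y

(a) deg p = 2.
(b) From the visible intercepts: among the integer gridlines, it crosses the y-axis at y ∈ {0, 1}; one x-axis crossing is at x = 0.
(c) Together with the visible shape, these determine p as stated.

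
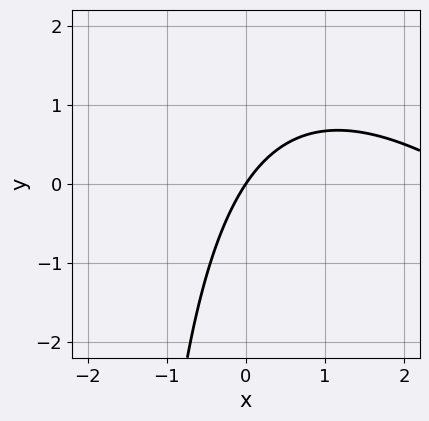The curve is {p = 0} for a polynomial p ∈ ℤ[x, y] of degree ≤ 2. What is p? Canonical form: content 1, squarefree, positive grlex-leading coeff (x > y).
First, degree: a generic line meets the curve in up to 2 points, so deg p = 2.
Next, checking where it meets the axes: it crosses the x-axis at the gridline x = 0; it meets the y-axis at y = 0 (among the integer gridlines).
Finally, solving for integer coefficients yields p as stated.

x^2 + x*y - 3*x + 2*y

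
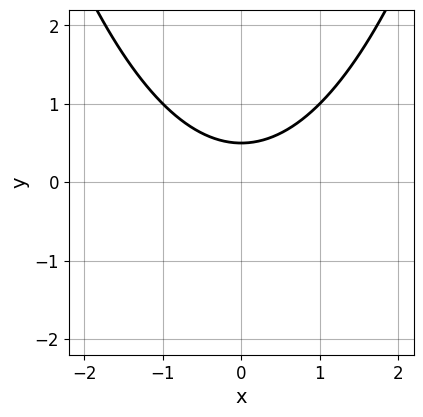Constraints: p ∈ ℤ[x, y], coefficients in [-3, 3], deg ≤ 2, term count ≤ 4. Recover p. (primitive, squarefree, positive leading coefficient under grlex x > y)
1. Degree: a generic line meets the curve in up to 2 points, so deg p = 2.
2. Symmetries: it's symmetric under x → −x, forcing even powers of x.
3. From the visible intercepts: no x-intercept at any integer in the box.
4. The integer polynomial consistent with all of this is the stated p.

x^2 - 2*y + 1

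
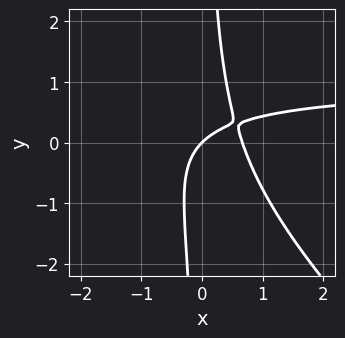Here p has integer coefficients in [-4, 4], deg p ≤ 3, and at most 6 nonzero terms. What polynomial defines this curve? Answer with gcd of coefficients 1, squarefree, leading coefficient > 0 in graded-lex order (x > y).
First, degree: a generic line meets the curve in up to 3 points, so deg p = 3.
Then, observable constraints: it crosses the y-axis at the gridline y = 0; it meets the x-axis at x = 0 (among the integer gridlines).
Finally, solving for integer coefficients yields p as stated.

3*x^2*y + 3*x*y^2 - 3*x^2 + 2*x - 2*y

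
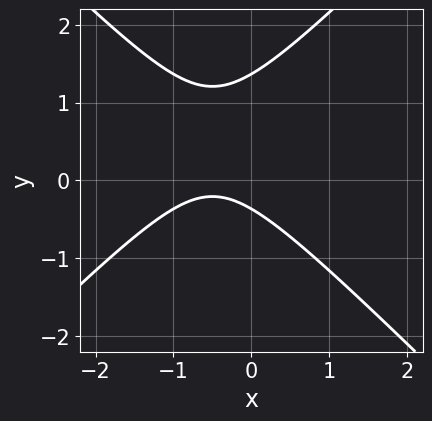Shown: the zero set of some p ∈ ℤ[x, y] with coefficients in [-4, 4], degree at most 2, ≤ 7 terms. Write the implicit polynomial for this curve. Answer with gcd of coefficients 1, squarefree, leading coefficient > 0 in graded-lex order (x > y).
2*x^2 - 2*y^2 + 2*x + 2*y + 1

(a) deg p = 2. No degree-1 curve has this shape.
(b) Checking where it meets the axes: no x-intercept at any integer in the box.
(c) Assembling these constraints gives the stated polynomial.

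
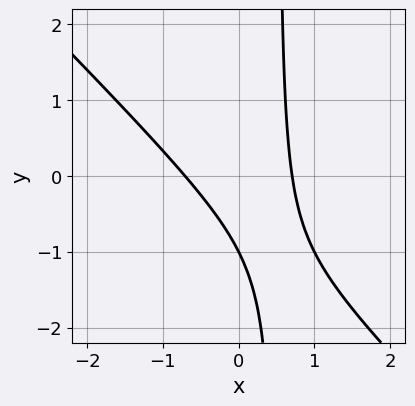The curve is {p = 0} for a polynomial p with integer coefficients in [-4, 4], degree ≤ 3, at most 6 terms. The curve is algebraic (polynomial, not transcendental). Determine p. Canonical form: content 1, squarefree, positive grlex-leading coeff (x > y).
2*x^2 + 2*x*y - y - 1

First, degree: the shape is more complex than any degree-1 curve, so deg p = 2.
Then, from the visible intercepts: one y-axis crossing is at y = -1.
Finally, putting this together gives p.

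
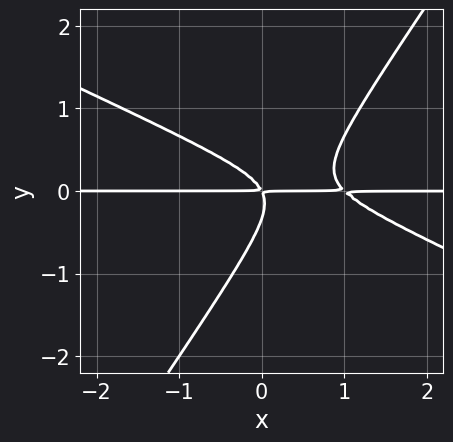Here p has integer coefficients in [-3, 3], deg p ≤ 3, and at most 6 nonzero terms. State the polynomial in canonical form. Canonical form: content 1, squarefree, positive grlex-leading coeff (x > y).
2*x^2*y + 3*x*y^2 - 3*y^3 - 2*x*y - y^2

1. deg p = 3.
2. Observable constraints: the visible x-axis segment lies entirely on the curve.
3. Fitting integer coefficients to these (and the overall shape) gives p.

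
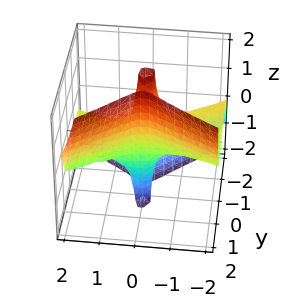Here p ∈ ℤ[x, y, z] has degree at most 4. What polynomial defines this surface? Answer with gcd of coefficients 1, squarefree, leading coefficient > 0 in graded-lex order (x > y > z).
(a) The degree is 3 — no degree-2 surface has this shape.
(b) Reading off the gridlines: every point of the z-axis in the box is on the surface; the visible x-axis segment lies entirely on the surface.
(c) Matching integer coefficients to the picture gives p.

x^2*y + 2*x^2*z + x*y^2 - 3*y^3 + y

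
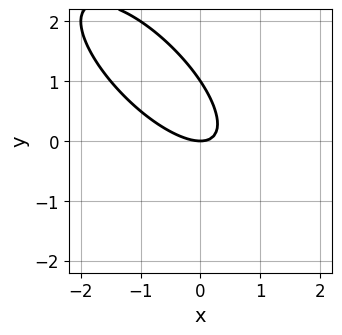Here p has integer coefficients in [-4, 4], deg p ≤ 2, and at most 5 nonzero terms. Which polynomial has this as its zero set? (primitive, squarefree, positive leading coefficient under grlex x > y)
2*x^2 + 3*x*y + 2*y^2 - 2*y

1. deg p = 2. The shape is more complex than any degree-1 curve.
2. From the visible intercepts: it meets the x-axis at x = 0 (among the integer gridlines); the y-axis gridline crossings are at y ∈ {0, 1}.
3. Putting this together gives p.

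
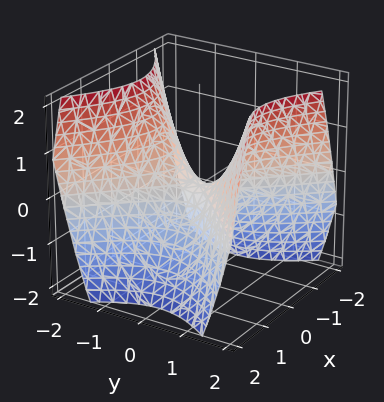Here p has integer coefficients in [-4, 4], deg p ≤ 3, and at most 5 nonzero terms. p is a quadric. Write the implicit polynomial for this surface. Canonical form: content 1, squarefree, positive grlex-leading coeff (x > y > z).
x^2 - y^2 + z

First, deg p = 2. A hyperbolic paraboloid; a quadric.
Next, symmetries: it's symmetric under x → −x, forcing even powers of x; the y ↦ −y reflection is a symmetry, so y appears only in even powers.
Then, from the visible intercepts: it crosses the y-axis at the gridline y = 0; it crosses the x-axis at the gridline x = 0; it meets the z-axis at z = 0 (among the integer gridlines).
Finally, assembling these constraints gives the stated polynomial.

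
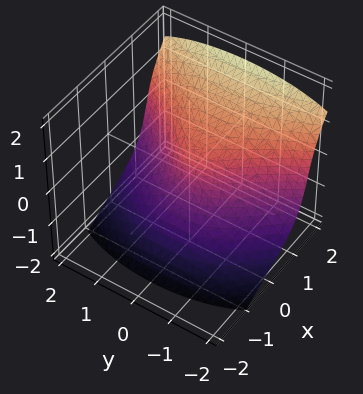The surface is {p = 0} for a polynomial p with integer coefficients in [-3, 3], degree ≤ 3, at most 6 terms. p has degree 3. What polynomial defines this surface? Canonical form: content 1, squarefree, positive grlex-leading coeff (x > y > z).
2*x^3 - 2*z^3 - 3*x*z - 2*y^2 + 3*x

First, the degree is 3 — no degree-2 surface has this shape.
Then, reading off the gridlines: it crosses the x-axis at the gridline x = 0; it meets the y-axis at y = 0 (among the integer gridlines).
Finally, together with the visible shape, these determine p as stated.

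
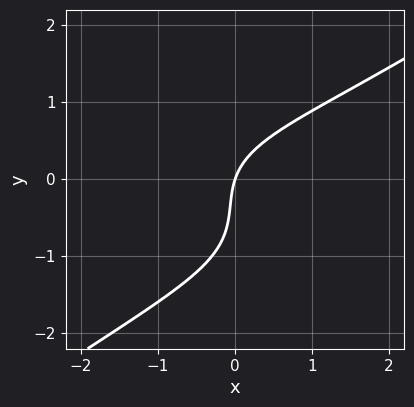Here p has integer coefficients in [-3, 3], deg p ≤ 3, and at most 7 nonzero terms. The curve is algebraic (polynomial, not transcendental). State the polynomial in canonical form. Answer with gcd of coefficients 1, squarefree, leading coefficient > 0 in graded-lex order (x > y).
x^2*y - 2*y^3 - 2*y^2 + 3*x - y

deg p = 3.
Checking where it meets the axes: one y-axis crossing is at y = 0; it meets the x-axis at x = 0 (among the integer gridlines).
Putting this together gives p.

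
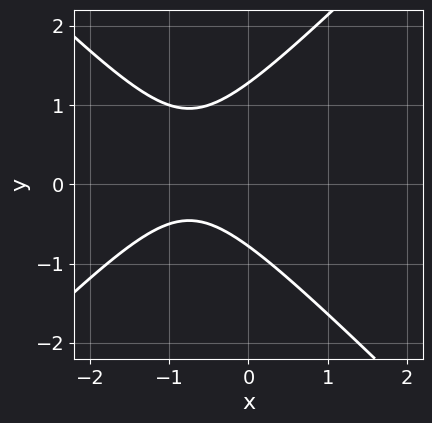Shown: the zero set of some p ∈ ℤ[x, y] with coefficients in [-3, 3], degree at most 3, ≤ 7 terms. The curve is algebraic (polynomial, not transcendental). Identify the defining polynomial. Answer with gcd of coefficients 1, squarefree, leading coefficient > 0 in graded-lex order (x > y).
2*x^2 - 2*y^2 + 3*x + y + 2

Degree: the shape is more complex than any degree-1 curve, so deg p = 2.
From the visible intercepts: it misses every integer gridline on the x-axis.
The integer polynomial consistent with all of this is the stated p.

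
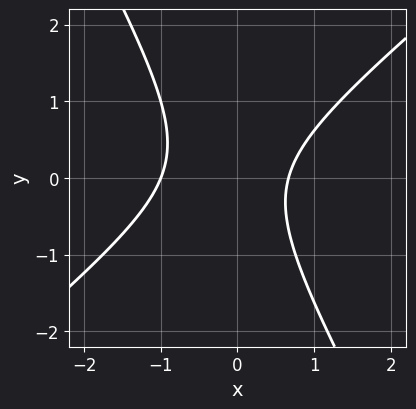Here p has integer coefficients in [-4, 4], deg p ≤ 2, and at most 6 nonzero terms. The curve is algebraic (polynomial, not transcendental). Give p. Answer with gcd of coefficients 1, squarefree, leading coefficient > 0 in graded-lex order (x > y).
3*x^2 - 2*x*y - 2*y^2 + x - 2

1. The degree is 2 — the shape is more complex than any degree-1 curve.
2. Against the integer gridlines: it misses every integer gridline on the y-axis; one x-axis crossing is at x = -1.
3. These observations pin down the coefficients.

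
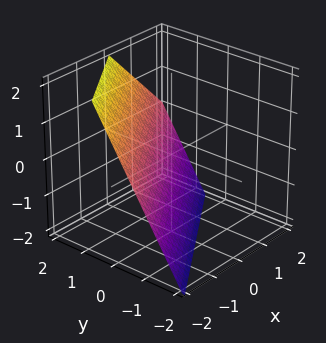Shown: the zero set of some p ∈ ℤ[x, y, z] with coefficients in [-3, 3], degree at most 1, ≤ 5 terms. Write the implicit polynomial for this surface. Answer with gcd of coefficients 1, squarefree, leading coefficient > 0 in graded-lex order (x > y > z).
2*x - 3*y + 2*z + 2

First, the degree is 1 — the surface is flat (a plane).
Next, checking where it meets the axes: one x-axis crossing is at x = -1; it meets the z-axis at z = -1 (among the integer gridlines).
Finally, assembling these constraints gives the stated polynomial.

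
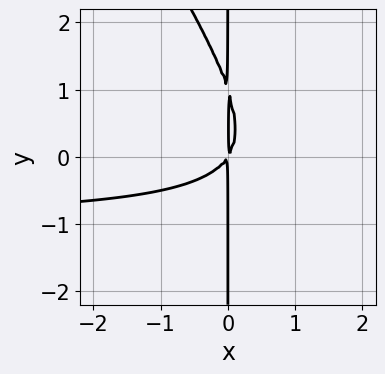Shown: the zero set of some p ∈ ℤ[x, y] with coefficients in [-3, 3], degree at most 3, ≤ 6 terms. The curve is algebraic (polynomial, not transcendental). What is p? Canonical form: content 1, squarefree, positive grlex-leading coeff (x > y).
3*x^2*y + 2*x*y^2 + 3*x^2 - 2*x*y

(a) deg p = 3. The shape is more complex than any degree-2 curve.
(b) From the axis intercepts and sections: every point of the y-axis in the box is on the curve.
(c) Fitting integer coefficients to these (and the overall shape) gives p.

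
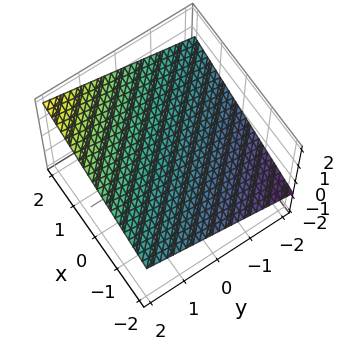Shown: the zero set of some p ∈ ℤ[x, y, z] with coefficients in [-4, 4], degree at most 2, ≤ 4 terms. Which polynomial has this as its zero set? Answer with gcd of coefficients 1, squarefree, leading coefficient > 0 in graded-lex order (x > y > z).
x + y - 3*z + 2

The degree is 1 — every cross-section is a straight line — this is a plane.
Against the integer gridlines: it crosses the y-axis at the gridline y = -2; one x-axis crossing is at x = -2.
Assembling these constraints gives the stated polynomial.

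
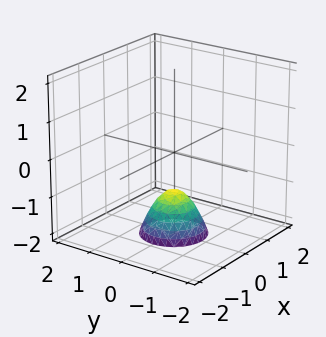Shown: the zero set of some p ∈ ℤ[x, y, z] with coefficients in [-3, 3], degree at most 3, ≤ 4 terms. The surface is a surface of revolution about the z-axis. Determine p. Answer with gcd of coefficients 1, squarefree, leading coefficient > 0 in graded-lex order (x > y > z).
3*x^2 + 3*y^2 + 2*z + 2

The degree is 2 — no degree-1 surface has this shape.
Symmetries: the surface is invariant under rotation about z: p = q(x² + y², z).
From the axis intercepts and sections: the surface avoids every integer x-axis point in the box; a circular section at z = -2 has radius between 0 and 1.
Fitting integer coefficients to these (and the overall shape) gives p.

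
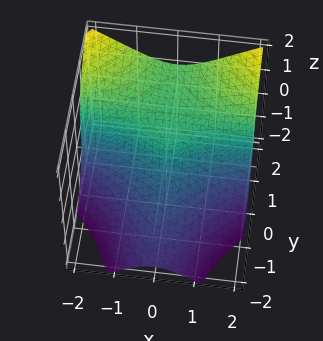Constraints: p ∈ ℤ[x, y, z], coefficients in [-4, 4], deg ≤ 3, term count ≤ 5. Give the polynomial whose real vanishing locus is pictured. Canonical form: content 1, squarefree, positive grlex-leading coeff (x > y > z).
3*x^2*y - 2*z^3 - 2*x^2 - y*z + 2*y

First, the degree is 3 — a generic line meets the surface in up to 3 points.
Then, reading off the gridlines: it crosses the y-axis at the gridline y = 0; one x-axis crossing is at x = 0; it meets the z-axis at z = 0 (among the integer gridlines).
Finally, fitting integer coefficients to these (and the overall shape) gives p.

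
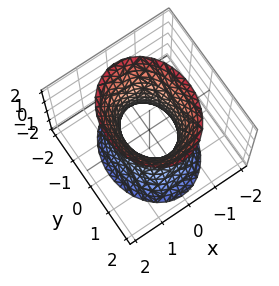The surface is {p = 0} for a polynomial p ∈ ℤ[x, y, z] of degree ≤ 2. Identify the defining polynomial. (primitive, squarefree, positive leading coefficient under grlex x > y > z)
3*x^2 + 2*y^2 - z^2 - 2

deg p = 2.
Symmetries: mirror symmetry z ↦ −z ⇒ only even powers of z; it's symmetric under x → −x, forcing even powers of x; the y ↦ −y reflection is a symmetry, so y appears only in even powers.
Observable constraints: the y-axis gridline crossings are at y ∈ {-1, 1}; the surface avoids every integer z-axis point in the box.
These observations pin down the coefficients.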